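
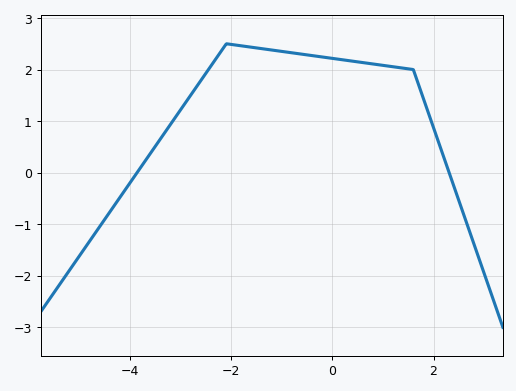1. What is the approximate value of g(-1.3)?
2.39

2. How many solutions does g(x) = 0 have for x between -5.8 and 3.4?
2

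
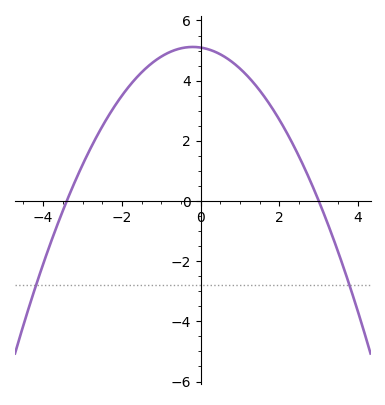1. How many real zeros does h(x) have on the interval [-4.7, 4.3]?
2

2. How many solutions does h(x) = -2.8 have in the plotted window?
2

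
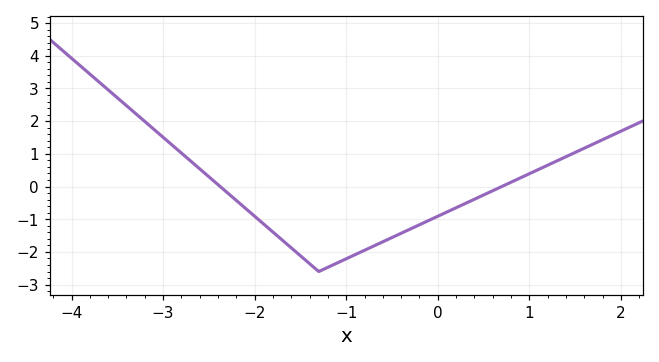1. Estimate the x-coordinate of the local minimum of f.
-1.3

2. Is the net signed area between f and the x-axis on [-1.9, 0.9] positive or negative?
negative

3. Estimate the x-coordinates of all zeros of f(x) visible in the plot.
-2.38, 0.699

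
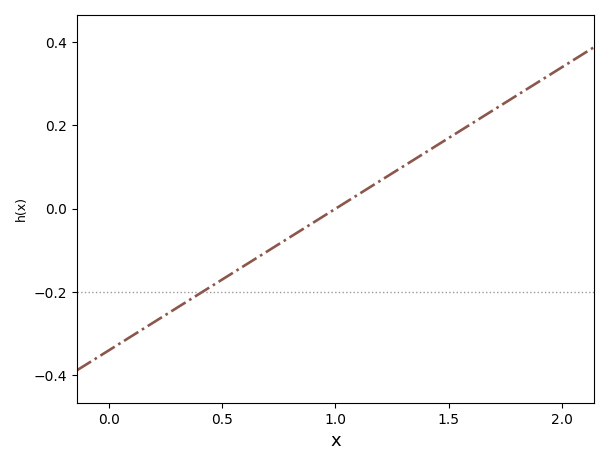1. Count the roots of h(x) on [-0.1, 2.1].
1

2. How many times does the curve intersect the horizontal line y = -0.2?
1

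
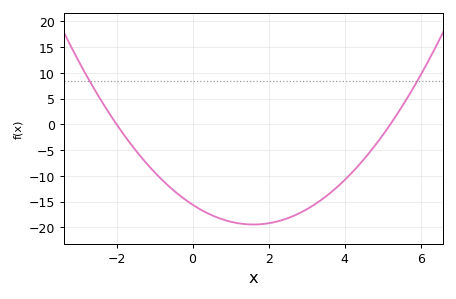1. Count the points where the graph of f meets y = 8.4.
2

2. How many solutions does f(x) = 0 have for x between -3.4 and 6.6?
2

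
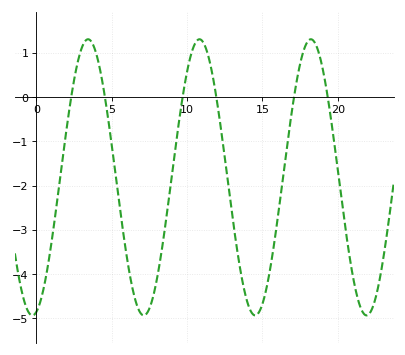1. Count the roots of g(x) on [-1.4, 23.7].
6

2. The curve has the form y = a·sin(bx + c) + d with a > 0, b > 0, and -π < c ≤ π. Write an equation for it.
y = 3.12sin(0.85x - 1.4) - 1.81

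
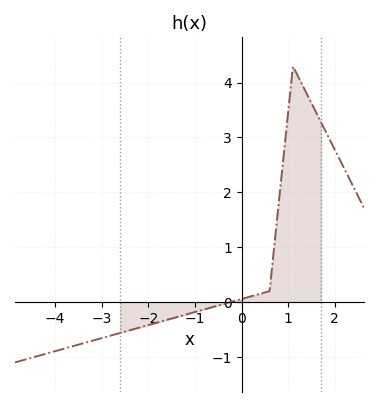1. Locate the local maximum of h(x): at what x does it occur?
1.1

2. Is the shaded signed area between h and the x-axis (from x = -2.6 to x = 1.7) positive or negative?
positive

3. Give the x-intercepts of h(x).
-0.24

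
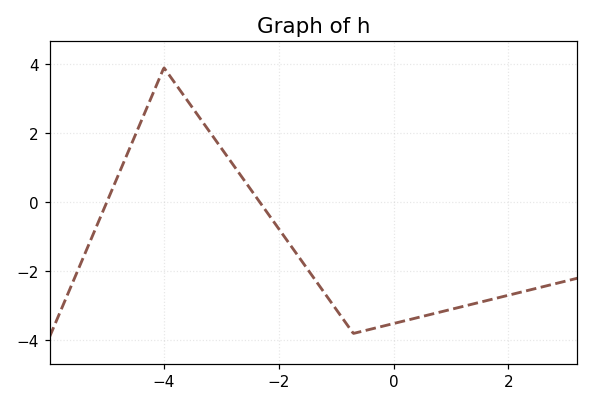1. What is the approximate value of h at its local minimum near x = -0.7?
-3.8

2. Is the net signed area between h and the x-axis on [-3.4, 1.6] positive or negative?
negative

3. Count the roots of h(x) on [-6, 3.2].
2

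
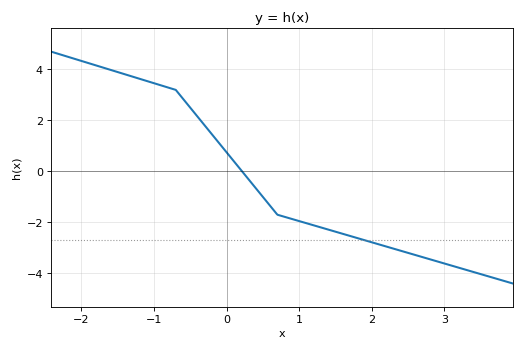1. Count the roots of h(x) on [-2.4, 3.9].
1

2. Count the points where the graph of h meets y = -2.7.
1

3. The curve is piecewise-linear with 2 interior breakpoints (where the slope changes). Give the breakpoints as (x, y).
(-0.7, 3.2); (0.7, -1.7)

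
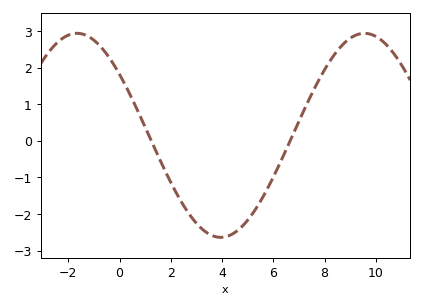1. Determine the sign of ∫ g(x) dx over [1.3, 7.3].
negative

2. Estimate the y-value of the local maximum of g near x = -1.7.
2.9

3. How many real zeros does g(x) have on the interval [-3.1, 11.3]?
2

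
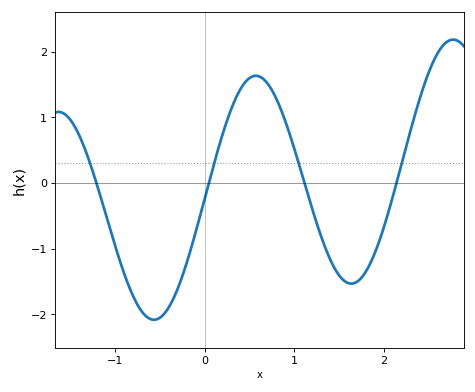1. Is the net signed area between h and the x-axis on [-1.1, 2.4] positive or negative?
negative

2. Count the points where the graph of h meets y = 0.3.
4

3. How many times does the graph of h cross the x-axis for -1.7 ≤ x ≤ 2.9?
4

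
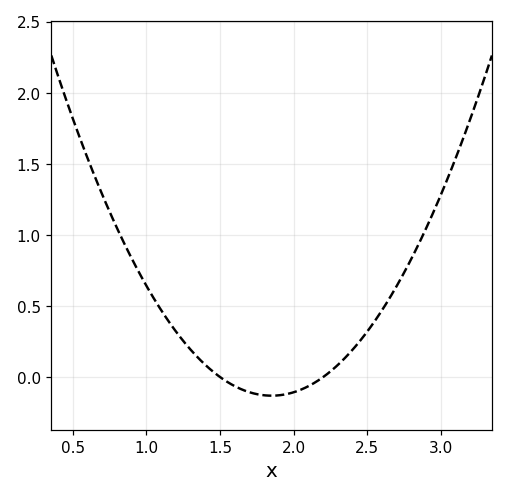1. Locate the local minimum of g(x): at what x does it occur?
1.85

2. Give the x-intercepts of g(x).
1.5, 2.2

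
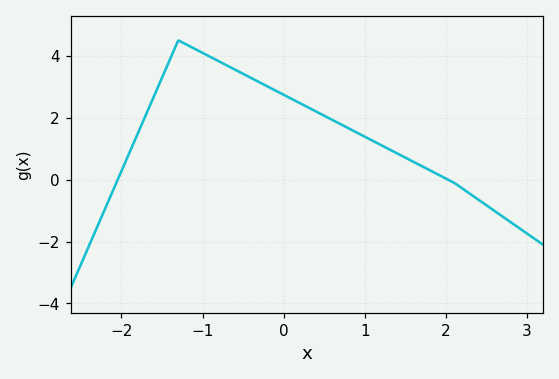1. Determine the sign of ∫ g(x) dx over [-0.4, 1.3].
positive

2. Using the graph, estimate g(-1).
4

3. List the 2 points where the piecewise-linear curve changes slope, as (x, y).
(-1.3, 4.5); (2.1, -0.1)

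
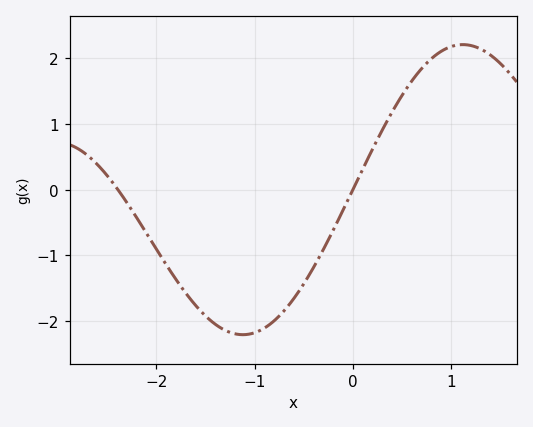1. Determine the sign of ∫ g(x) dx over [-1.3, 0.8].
negative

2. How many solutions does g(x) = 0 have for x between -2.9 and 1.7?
2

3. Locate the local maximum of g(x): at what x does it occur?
1.12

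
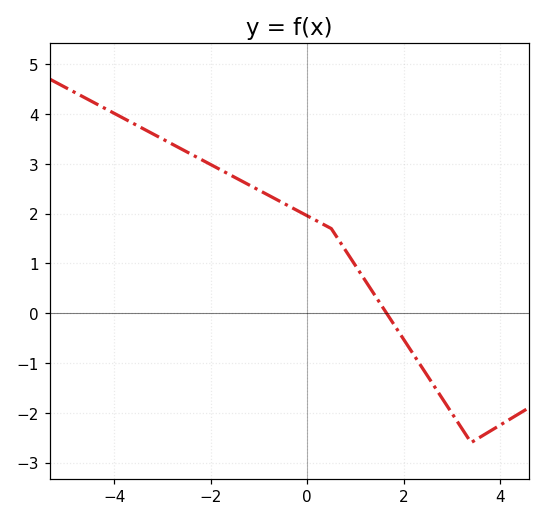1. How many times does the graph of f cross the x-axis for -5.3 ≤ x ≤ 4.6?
1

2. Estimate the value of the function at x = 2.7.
-1.56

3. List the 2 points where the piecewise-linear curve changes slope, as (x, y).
(0.5, 1.7); (3.4, -2.6)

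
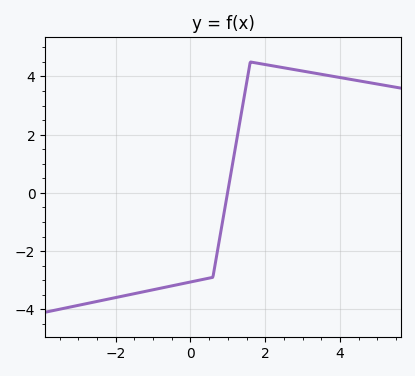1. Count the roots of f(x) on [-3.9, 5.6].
1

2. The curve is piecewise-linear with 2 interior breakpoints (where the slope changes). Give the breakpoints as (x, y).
(0.6, -2.9); (1.6, 4.5)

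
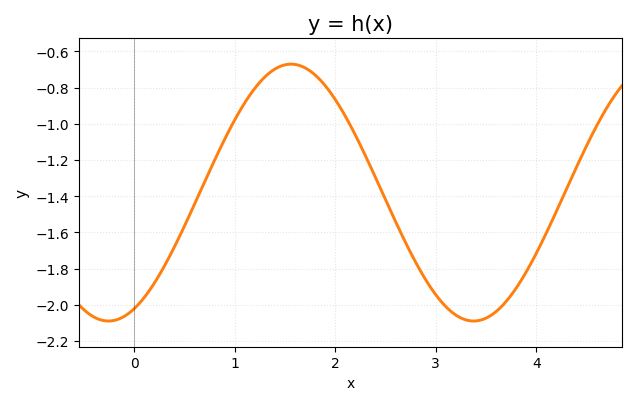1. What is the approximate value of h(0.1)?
-1.96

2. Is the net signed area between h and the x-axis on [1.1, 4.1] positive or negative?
negative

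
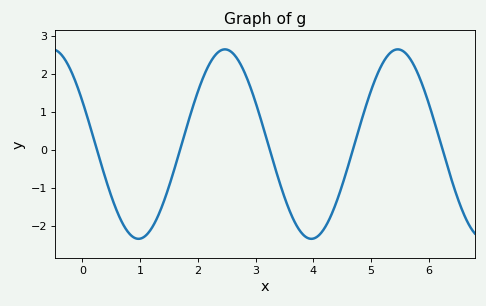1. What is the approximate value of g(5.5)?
2.63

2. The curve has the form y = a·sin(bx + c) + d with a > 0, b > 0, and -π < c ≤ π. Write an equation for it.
y = 2.49sin(2.1x + 2.67) + 0.15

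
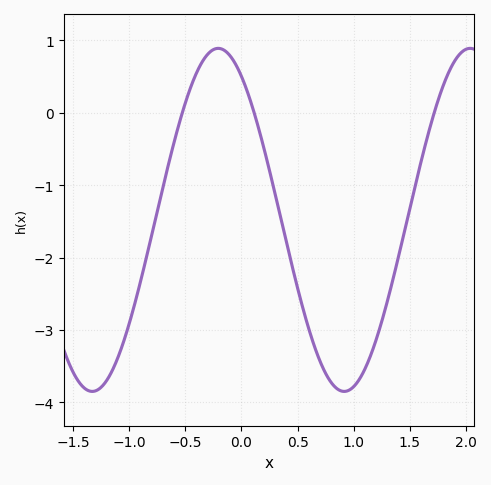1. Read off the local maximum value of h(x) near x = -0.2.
0.89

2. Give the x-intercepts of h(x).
-0.527, 0.113, 1.72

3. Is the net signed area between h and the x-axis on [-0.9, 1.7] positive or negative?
negative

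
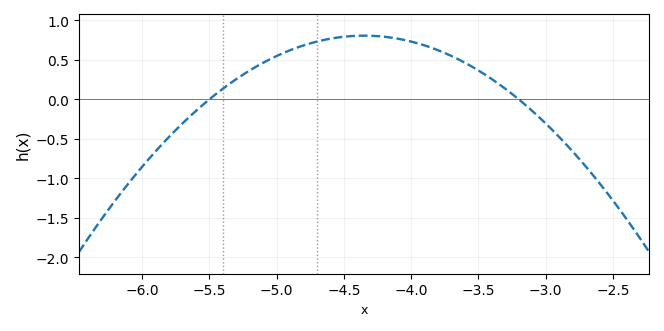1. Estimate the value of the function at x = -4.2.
0.8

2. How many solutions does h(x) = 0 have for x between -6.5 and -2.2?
2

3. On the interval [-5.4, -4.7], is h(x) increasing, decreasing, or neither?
increasing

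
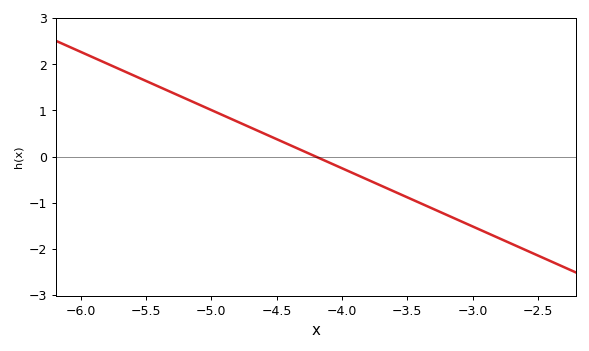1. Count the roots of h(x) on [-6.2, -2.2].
1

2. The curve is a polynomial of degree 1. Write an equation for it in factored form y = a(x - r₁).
y = -1.26(x + 4.2)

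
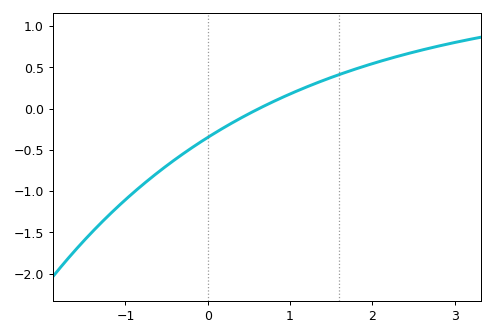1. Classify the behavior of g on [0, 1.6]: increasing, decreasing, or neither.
increasing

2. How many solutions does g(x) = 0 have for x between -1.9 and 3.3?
1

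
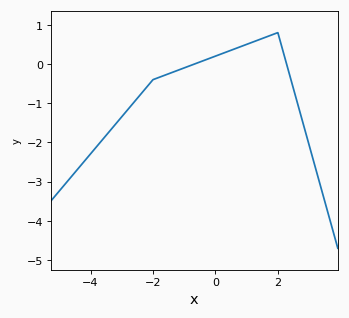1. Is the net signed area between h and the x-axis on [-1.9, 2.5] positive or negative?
positive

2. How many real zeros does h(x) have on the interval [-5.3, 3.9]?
2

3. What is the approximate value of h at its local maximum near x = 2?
0.8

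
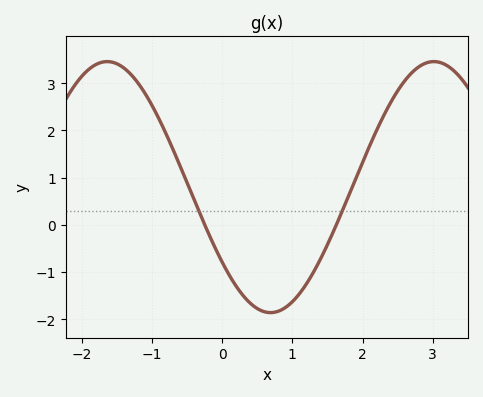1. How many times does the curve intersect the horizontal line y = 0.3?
2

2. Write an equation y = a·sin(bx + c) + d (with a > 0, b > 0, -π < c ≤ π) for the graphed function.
y = 2.66sin(1.35x - 2.5) + 0.8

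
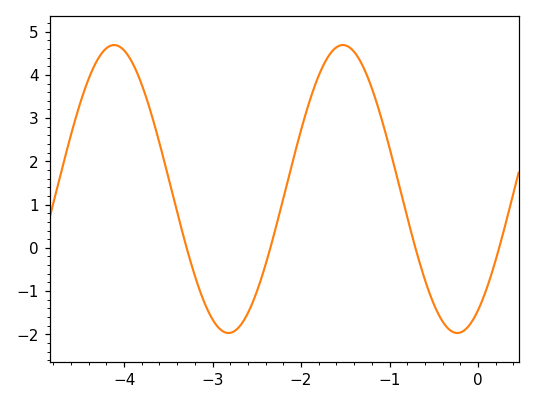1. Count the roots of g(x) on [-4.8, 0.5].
4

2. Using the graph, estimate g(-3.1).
-1.2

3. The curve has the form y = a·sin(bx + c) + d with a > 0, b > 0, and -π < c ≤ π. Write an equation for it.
y = 3.33sin(2.4x - 1) + 1.36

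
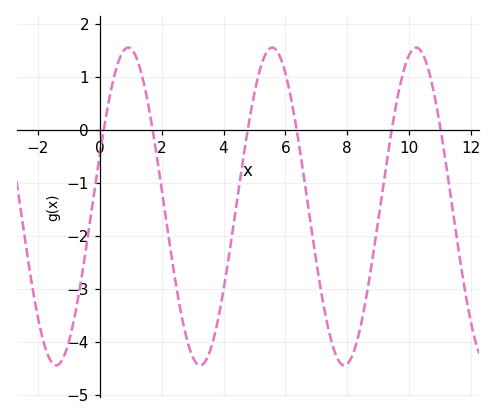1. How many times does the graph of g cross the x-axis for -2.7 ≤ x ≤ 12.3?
6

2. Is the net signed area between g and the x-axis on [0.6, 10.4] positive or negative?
negative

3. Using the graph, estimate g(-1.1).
-4.2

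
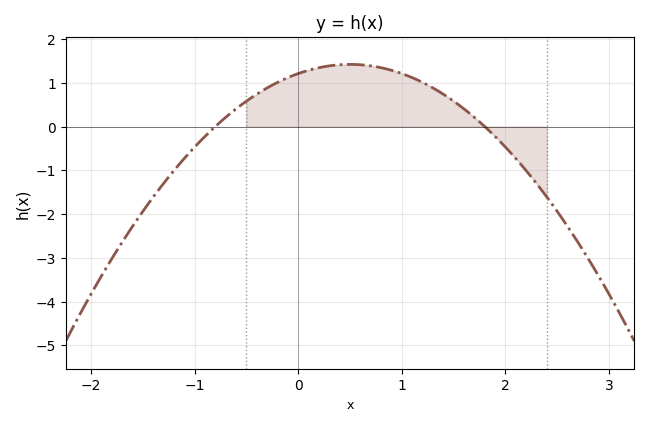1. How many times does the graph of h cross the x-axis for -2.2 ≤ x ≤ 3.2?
2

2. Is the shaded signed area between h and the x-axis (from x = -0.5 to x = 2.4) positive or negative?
positive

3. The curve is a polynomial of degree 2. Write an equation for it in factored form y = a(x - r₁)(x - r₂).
y = -0.84(x + 0.8)(x - 1.8)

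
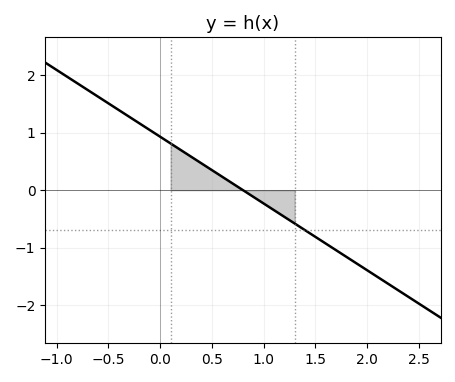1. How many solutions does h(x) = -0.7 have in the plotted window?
1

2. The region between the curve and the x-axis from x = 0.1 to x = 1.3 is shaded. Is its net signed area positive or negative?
positive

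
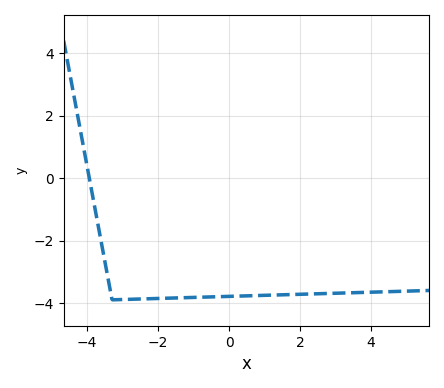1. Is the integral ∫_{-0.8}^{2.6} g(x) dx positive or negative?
negative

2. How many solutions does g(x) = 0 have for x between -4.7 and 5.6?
1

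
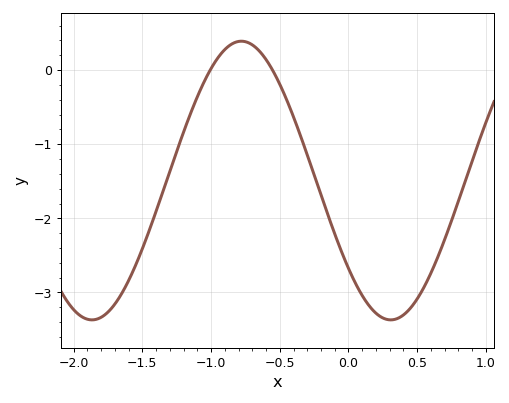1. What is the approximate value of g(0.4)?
-3.3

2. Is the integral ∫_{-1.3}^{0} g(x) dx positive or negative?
negative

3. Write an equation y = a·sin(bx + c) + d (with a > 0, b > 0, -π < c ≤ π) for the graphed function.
y = 1.88sin(2.9x - 2.5) - 1.49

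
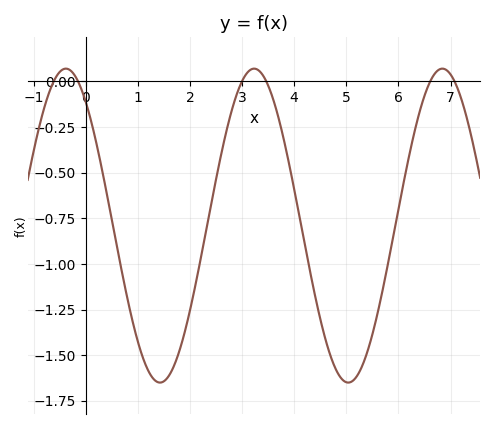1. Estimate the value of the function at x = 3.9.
-0.449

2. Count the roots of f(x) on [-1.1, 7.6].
6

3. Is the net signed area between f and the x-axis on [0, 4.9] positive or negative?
negative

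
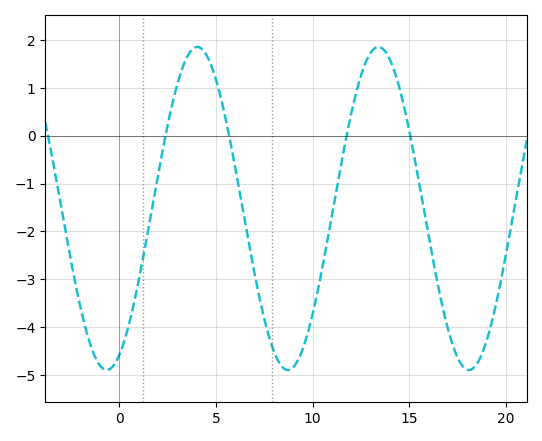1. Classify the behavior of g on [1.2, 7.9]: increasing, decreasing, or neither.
neither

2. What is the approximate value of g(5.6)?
0.151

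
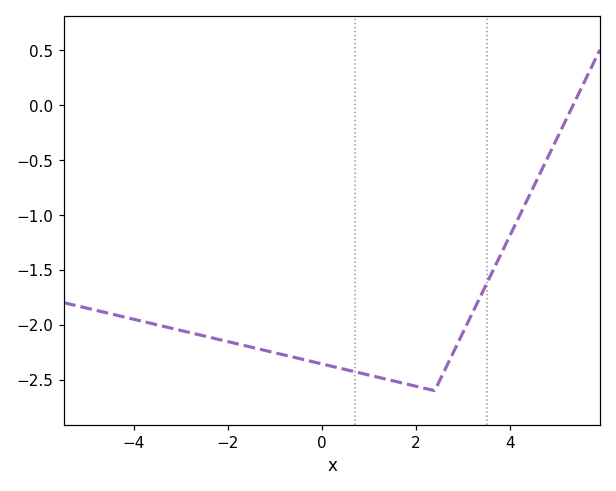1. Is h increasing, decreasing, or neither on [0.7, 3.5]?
neither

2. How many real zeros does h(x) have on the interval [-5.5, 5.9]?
1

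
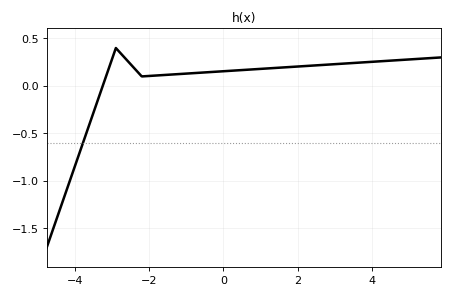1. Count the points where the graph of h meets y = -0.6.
1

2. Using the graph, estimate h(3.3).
0.25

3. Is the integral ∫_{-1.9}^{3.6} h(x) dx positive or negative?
positive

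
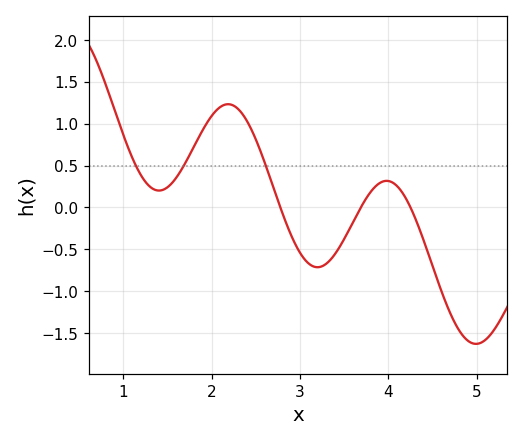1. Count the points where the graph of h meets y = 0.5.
3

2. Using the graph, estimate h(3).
-0.54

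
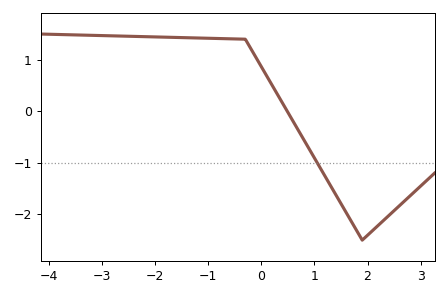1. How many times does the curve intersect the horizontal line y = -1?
1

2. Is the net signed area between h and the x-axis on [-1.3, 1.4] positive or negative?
positive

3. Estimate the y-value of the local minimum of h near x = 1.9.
-2.5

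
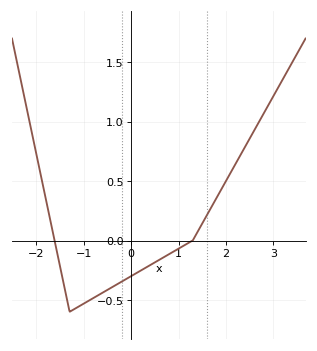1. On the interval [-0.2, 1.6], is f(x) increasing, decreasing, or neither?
increasing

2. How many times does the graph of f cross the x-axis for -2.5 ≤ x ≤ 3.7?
2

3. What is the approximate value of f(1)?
-0.069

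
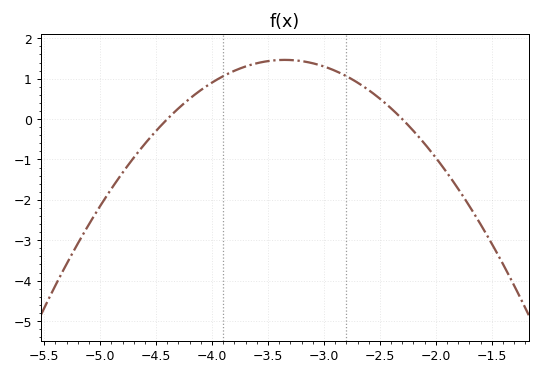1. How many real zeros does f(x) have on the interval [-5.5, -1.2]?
2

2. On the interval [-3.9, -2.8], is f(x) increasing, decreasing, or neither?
neither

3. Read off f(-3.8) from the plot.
1.2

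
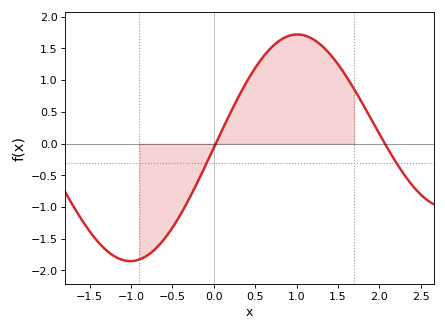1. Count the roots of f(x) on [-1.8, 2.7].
2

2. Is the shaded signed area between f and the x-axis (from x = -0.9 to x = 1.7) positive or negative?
positive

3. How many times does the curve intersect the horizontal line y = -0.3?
2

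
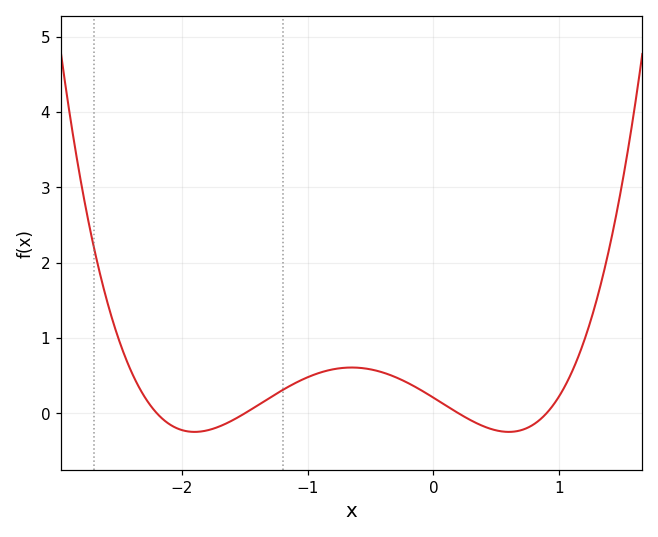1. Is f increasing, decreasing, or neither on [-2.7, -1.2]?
neither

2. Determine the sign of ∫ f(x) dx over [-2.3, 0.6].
positive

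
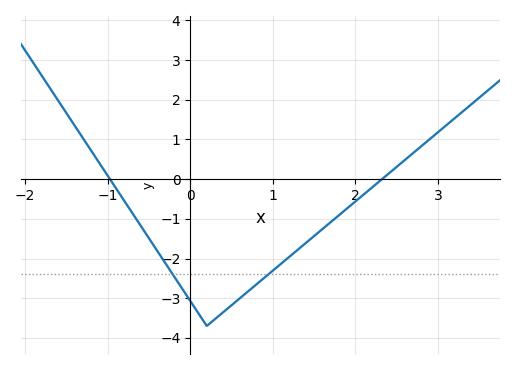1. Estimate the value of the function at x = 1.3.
-1.78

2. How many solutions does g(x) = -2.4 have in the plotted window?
2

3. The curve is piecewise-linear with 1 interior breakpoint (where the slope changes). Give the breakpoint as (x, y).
(0.2, -3.7)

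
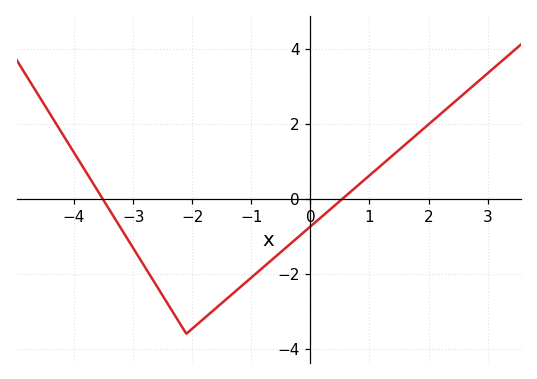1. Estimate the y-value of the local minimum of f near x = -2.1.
-3.6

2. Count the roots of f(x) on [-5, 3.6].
2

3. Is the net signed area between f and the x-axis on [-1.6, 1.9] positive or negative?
negative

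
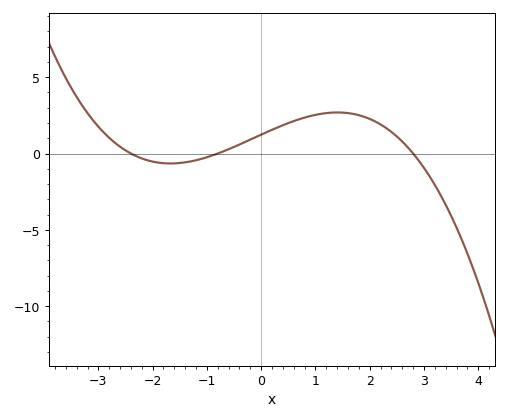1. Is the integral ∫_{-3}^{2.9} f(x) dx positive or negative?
positive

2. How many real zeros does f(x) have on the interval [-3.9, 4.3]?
3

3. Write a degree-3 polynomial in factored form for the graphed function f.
y = -0.23(x + 2.4)(x + 0.8)(x - 2.8)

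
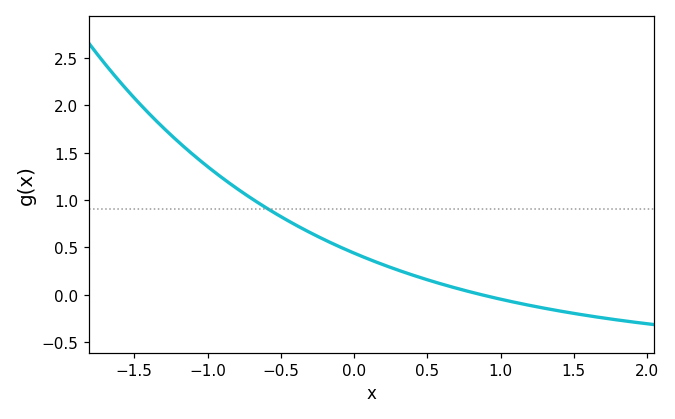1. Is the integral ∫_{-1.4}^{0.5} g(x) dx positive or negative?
positive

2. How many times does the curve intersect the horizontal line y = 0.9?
1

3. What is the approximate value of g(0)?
0.45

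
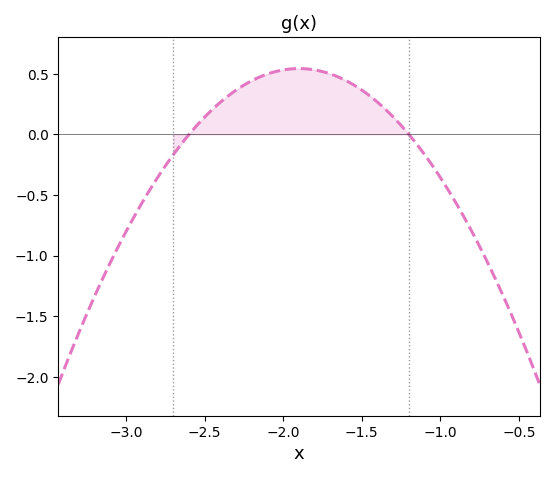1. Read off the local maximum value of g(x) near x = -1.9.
0.55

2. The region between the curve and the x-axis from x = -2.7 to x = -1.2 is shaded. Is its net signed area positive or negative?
positive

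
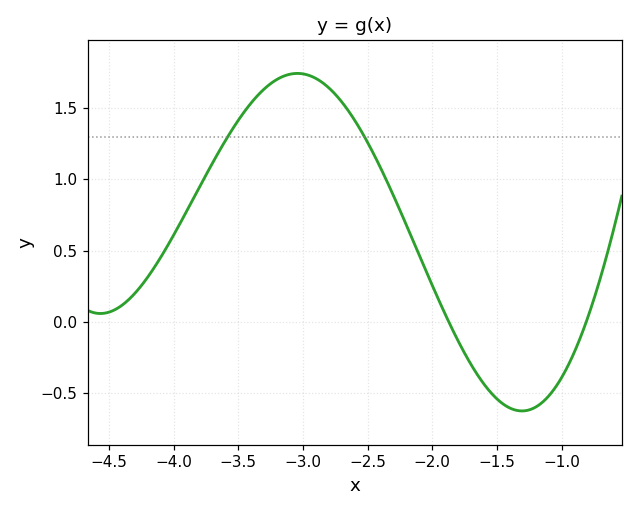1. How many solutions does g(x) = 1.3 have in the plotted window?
2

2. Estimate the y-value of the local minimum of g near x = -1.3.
-0.623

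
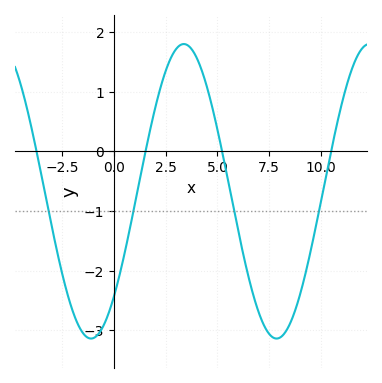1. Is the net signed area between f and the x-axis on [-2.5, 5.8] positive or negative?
negative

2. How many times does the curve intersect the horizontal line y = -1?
4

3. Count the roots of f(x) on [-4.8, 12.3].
4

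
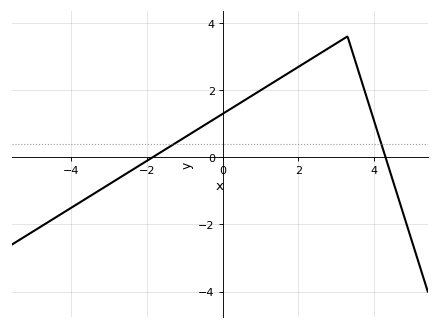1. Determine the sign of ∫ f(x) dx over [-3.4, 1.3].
positive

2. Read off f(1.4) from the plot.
2.2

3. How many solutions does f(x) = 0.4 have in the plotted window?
2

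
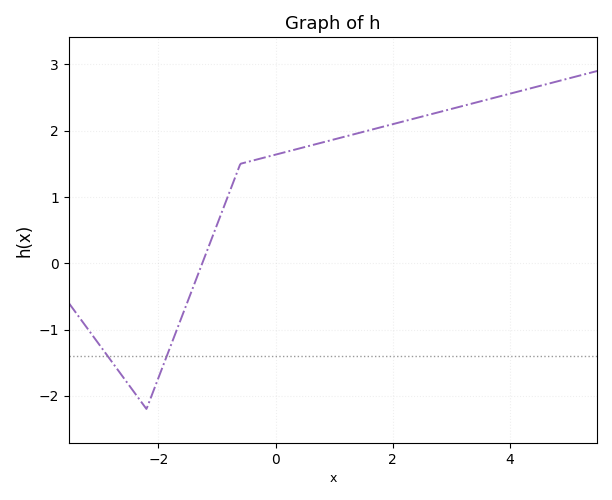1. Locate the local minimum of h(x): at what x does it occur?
-2.2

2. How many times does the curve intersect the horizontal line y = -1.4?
2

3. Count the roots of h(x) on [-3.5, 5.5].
1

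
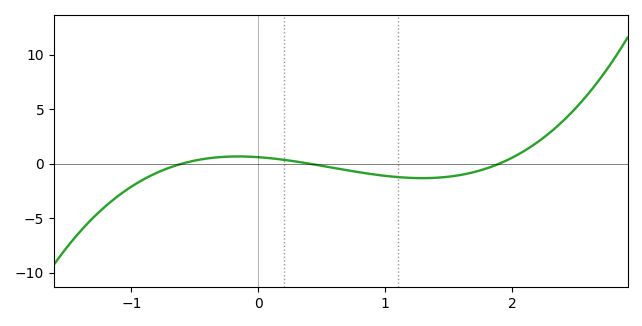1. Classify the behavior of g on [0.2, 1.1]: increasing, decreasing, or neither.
decreasing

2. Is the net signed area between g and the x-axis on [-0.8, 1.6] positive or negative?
negative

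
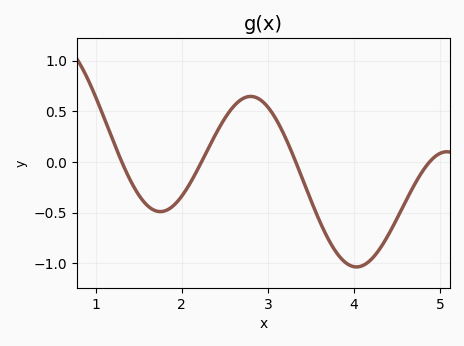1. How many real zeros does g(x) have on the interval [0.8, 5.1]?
4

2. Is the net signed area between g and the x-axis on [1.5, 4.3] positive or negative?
negative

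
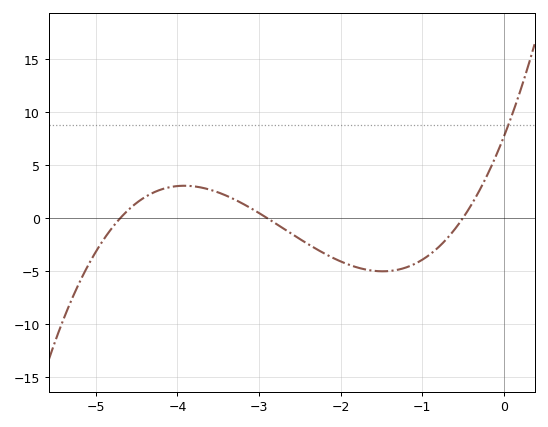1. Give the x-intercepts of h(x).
-4.7, -2.9, -0.5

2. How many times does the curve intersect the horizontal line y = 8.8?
1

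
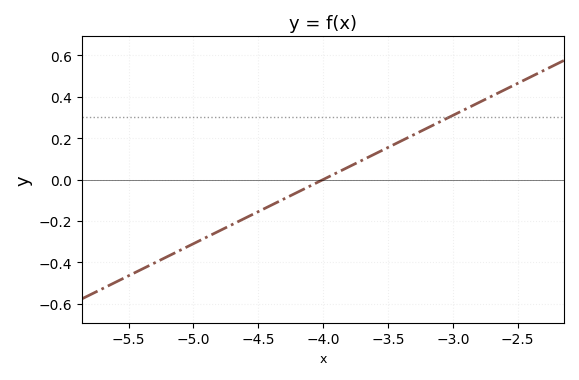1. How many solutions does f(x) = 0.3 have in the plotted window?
1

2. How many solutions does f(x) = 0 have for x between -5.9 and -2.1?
1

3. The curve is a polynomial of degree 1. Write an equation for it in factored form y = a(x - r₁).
y = 0.31(x + 4)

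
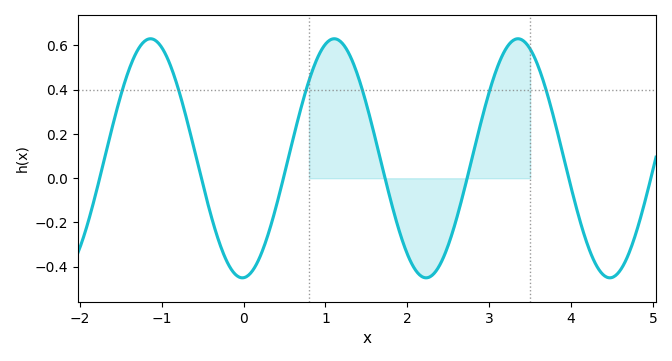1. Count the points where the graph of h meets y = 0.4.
6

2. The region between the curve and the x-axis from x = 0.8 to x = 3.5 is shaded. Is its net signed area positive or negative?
positive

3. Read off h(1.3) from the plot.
0.56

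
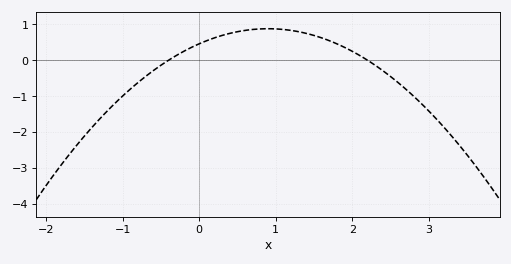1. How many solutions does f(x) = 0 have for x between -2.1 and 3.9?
2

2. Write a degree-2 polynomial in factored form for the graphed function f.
y = -0.52(x + 0.4)(x - 2.2)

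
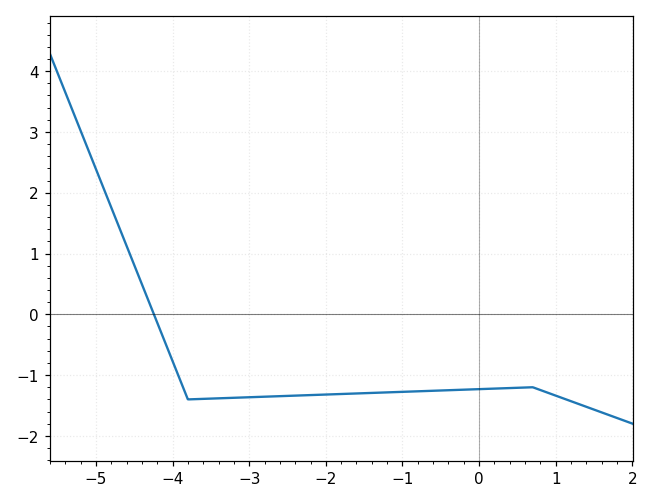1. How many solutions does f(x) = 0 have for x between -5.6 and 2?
1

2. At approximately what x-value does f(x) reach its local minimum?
-3.8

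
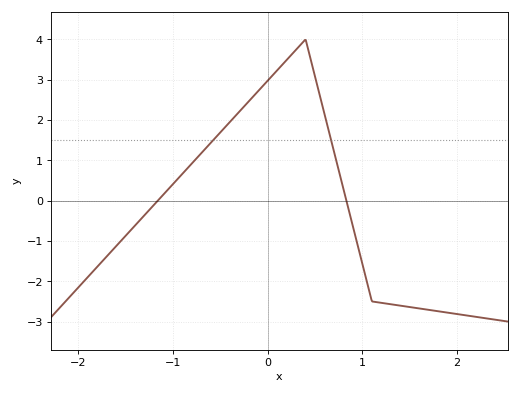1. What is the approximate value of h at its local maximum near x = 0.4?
4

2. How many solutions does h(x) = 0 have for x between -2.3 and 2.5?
2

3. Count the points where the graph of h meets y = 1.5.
2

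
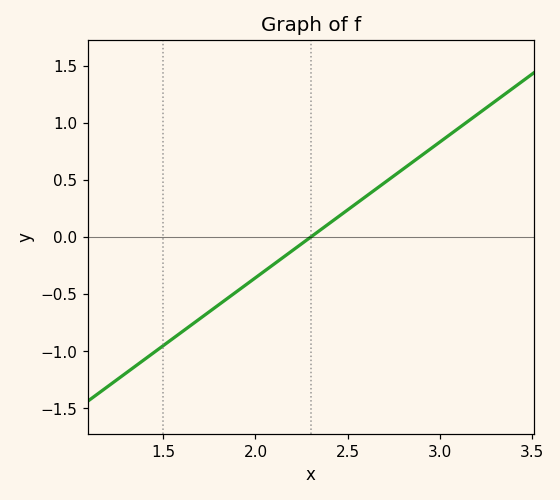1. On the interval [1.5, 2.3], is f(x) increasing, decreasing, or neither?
increasing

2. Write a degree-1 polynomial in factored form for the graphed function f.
y = 1.19(x - 2.3)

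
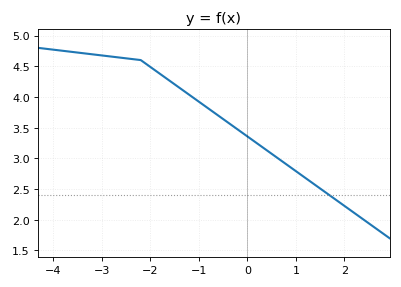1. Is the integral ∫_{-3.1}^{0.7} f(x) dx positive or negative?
positive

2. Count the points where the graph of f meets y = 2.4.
1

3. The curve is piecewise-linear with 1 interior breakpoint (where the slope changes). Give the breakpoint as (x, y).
(-2.2, 4.6)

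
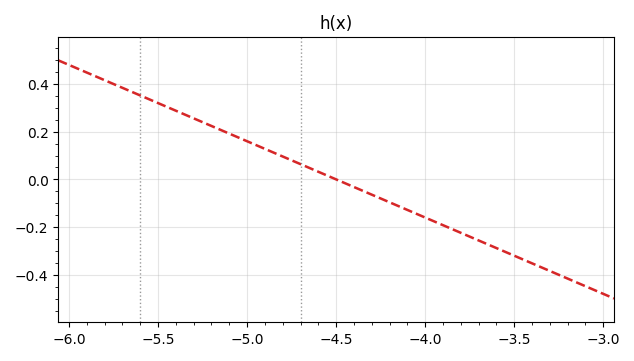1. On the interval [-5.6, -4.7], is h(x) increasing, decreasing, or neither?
decreasing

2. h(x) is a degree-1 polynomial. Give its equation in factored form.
y = -0.32(x + 4.5)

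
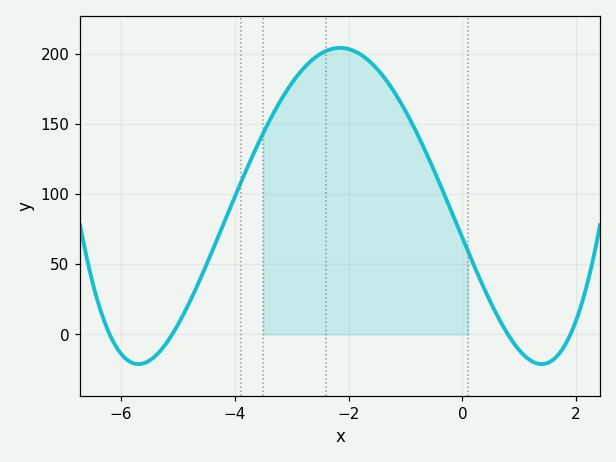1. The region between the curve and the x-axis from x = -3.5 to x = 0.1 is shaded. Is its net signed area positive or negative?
positive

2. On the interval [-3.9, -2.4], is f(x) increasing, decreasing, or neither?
increasing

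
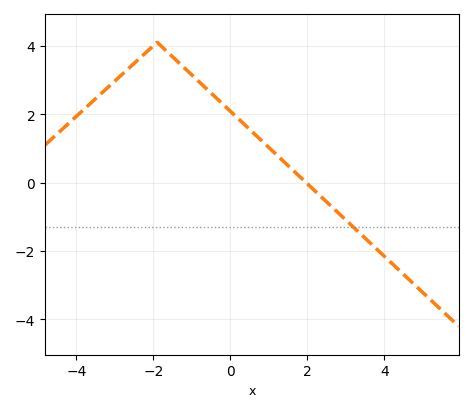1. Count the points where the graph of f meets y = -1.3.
1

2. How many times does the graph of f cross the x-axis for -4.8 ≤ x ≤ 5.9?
1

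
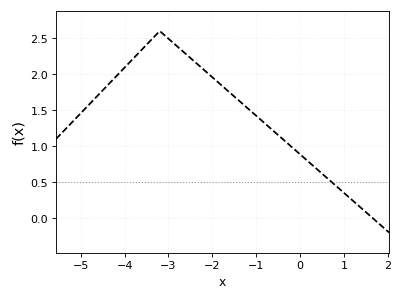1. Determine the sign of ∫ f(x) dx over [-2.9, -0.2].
positive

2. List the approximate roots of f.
1.66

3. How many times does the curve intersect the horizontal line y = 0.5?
1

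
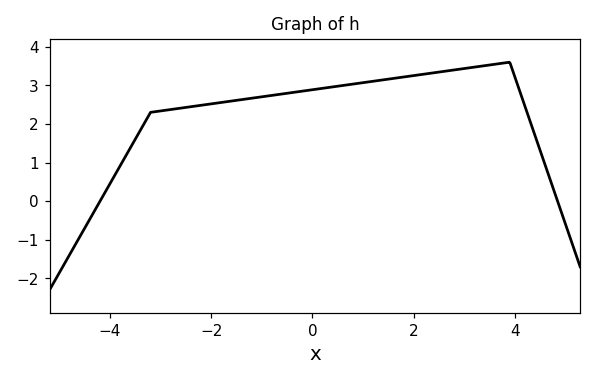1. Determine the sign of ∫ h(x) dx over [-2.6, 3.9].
positive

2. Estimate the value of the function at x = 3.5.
3.5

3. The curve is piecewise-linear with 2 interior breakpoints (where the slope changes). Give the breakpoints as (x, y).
(-3.2, 2.3); (3.9, 3.6)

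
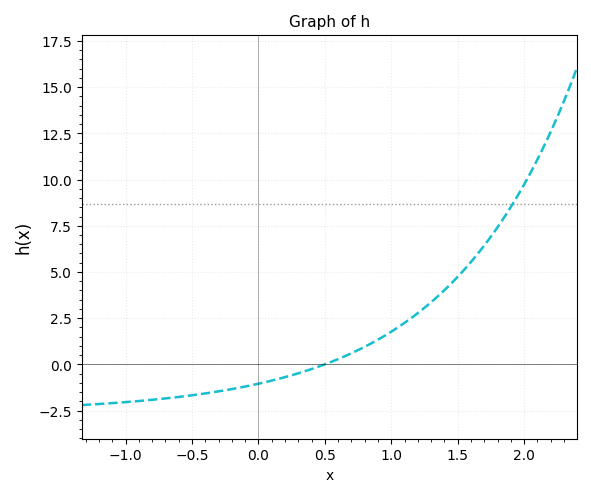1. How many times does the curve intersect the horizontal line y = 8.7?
1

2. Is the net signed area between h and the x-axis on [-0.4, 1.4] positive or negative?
positive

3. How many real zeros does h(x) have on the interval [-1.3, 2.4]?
1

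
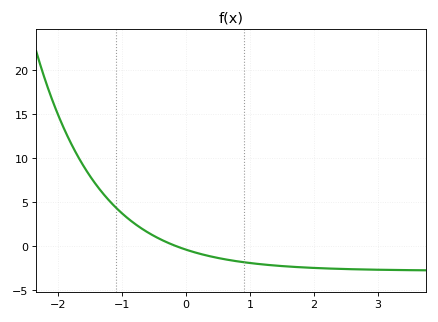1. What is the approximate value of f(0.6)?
-1.47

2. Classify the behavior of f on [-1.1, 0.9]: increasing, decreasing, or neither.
decreasing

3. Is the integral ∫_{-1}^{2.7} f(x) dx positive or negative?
negative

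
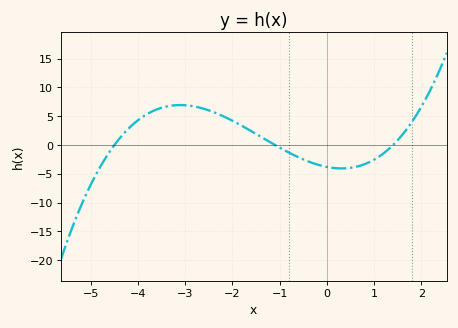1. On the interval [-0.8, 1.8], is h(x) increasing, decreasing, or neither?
neither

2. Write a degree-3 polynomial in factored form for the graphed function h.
y = 0.55(x + 4.5)(x + 1.1)(x - 1.4)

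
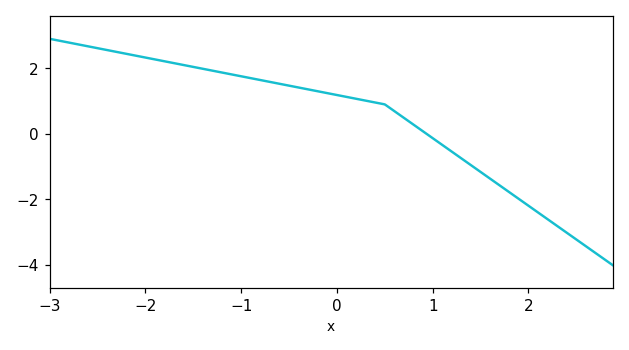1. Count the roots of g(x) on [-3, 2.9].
1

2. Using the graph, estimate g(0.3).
1.01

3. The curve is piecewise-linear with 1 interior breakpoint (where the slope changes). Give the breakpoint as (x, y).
(0.5, 0.9)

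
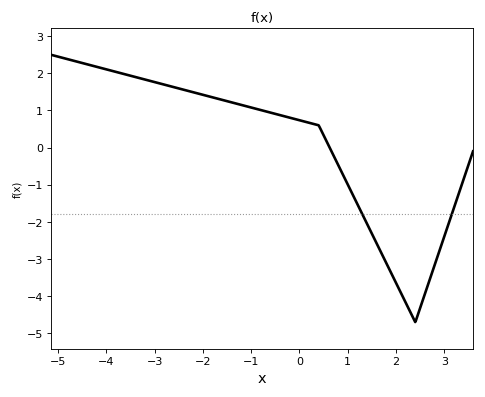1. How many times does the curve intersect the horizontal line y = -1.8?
2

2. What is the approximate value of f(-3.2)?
1.83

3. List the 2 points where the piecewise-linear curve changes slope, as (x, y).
(0.4, 0.6); (2.4, -4.7)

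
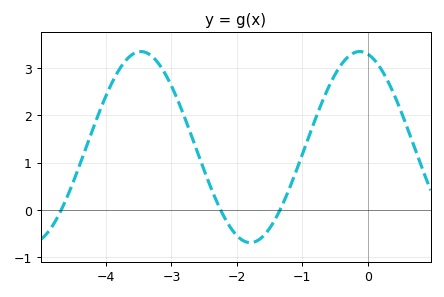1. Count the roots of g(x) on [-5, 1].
3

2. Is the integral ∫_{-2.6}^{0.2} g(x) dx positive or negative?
positive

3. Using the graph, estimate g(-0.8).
1.9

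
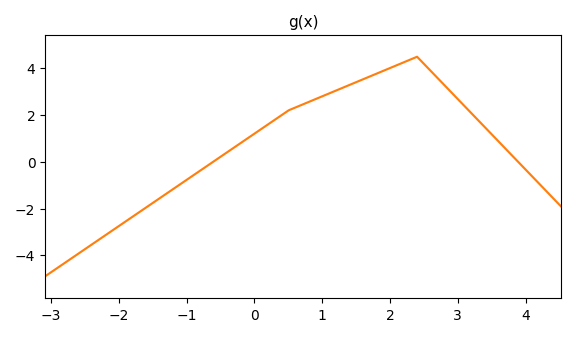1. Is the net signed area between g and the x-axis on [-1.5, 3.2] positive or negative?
positive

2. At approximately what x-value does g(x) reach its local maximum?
2.4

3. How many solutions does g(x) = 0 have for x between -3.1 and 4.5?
2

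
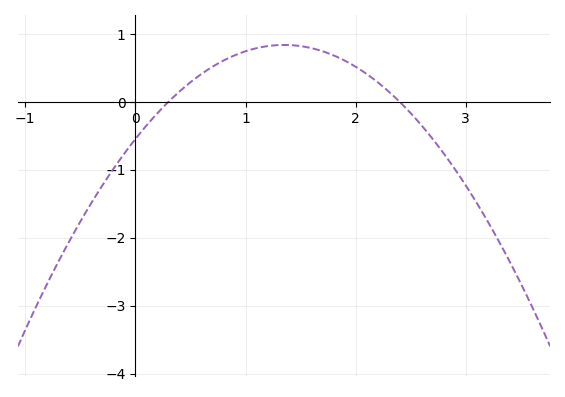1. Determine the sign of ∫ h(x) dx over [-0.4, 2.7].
positive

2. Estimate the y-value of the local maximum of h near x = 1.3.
0.838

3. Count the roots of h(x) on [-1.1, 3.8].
2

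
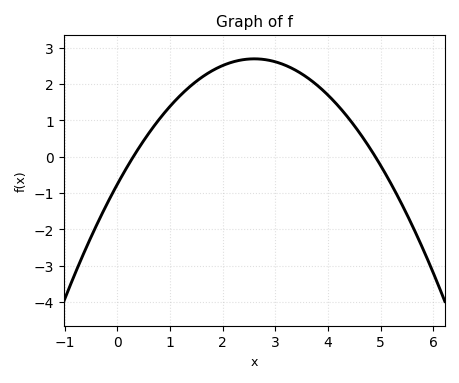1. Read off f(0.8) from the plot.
1.05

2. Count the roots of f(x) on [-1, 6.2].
2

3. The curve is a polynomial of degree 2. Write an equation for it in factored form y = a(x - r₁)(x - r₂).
y = -0.51(x - 0.3)(x - 4.9)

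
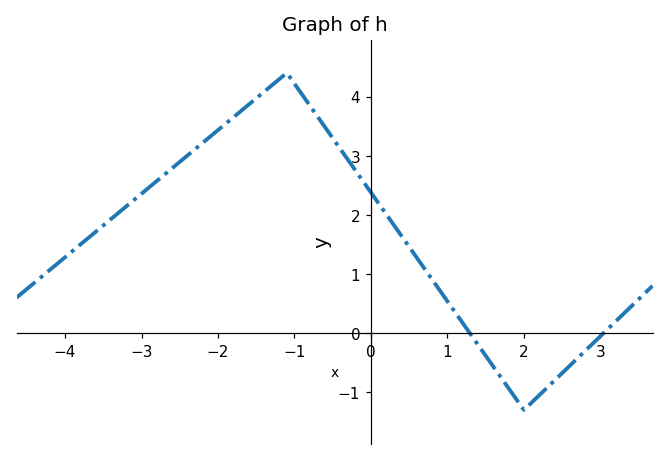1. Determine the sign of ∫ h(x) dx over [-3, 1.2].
positive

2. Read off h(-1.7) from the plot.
3.8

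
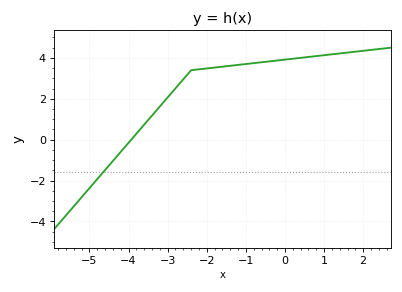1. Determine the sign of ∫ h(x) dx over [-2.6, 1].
positive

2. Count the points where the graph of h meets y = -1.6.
1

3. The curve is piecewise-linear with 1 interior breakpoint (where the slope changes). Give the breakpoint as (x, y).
(-2.4, 3.4)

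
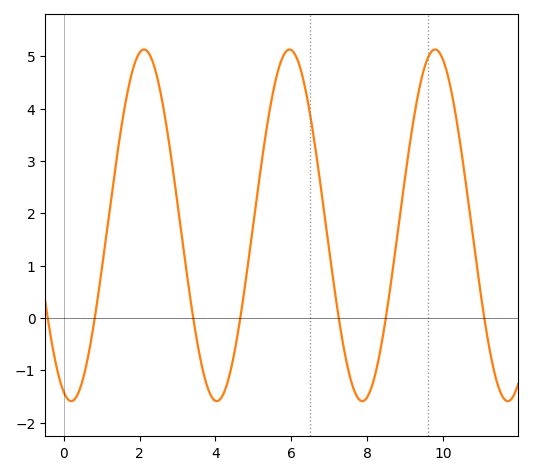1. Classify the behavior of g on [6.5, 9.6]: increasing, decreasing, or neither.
neither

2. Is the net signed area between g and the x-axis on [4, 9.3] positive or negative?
positive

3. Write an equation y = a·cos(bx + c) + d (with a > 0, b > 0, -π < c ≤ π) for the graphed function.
y = 3.36cos(1.64x + 2.81) + 1.77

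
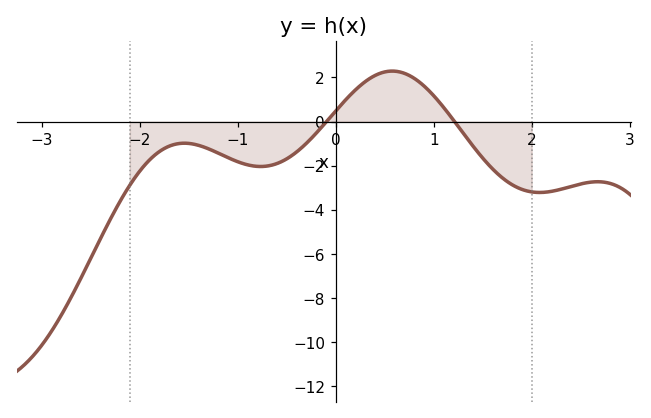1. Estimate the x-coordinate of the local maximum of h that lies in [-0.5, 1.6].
0.6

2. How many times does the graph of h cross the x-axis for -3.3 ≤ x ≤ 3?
2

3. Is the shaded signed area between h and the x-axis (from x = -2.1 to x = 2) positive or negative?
negative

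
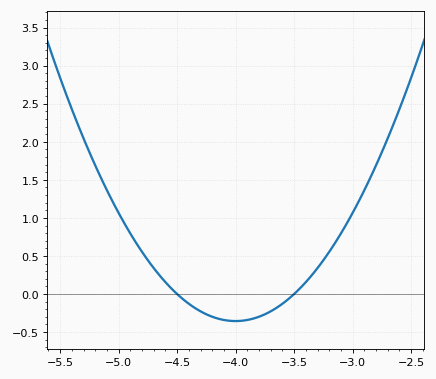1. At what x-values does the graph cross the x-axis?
-4.5, -3.5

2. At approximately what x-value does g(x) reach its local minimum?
-4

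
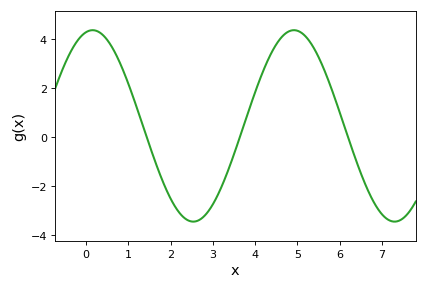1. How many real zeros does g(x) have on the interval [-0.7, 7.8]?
3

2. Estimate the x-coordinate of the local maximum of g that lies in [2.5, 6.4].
4.92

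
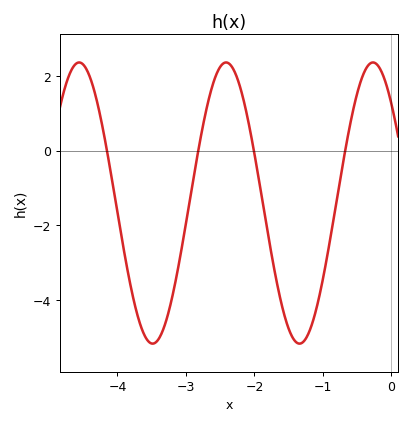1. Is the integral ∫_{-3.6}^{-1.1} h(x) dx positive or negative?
negative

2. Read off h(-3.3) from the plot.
-4.6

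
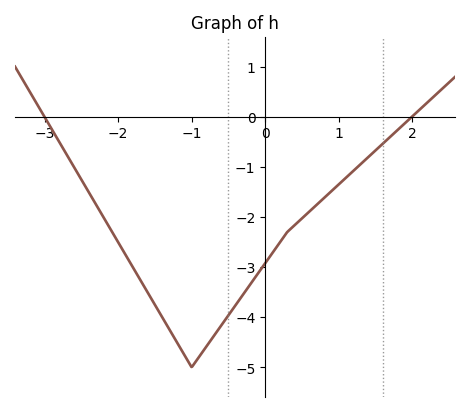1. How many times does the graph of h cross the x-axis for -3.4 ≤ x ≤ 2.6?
2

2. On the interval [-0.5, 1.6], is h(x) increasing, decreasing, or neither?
increasing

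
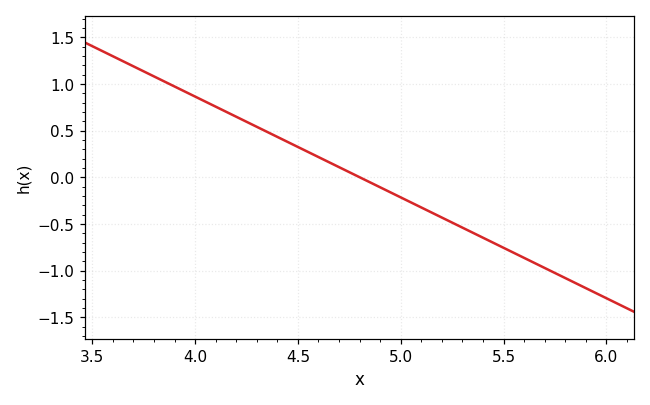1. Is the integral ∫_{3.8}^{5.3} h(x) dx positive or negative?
positive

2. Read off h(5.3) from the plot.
-0.55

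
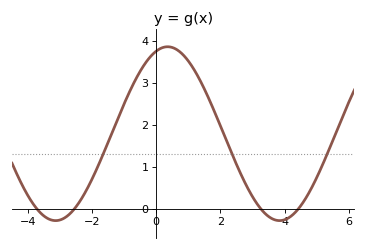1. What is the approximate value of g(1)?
3.52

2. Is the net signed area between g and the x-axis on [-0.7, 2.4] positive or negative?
positive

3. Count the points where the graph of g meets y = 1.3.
3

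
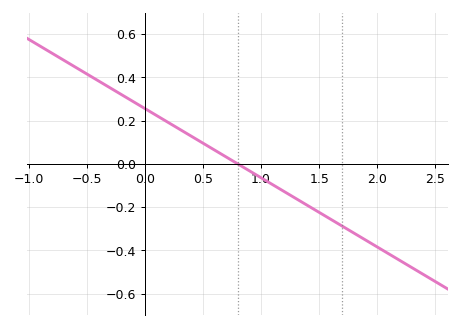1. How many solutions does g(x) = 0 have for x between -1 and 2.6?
1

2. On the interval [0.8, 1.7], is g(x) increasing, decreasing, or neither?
decreasing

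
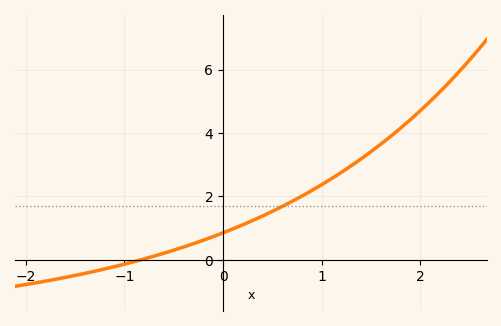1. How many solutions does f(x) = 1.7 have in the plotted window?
1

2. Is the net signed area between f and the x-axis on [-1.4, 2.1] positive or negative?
positive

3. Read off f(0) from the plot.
0.85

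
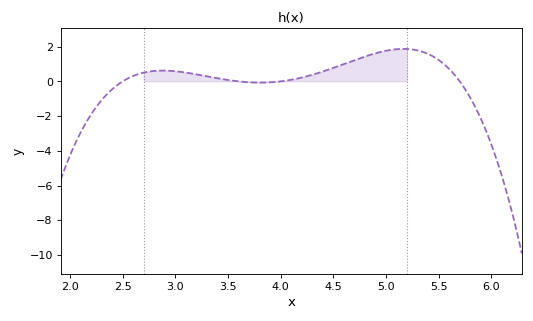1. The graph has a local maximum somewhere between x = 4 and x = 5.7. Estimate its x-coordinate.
5.17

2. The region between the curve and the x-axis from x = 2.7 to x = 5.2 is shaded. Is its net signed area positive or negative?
positive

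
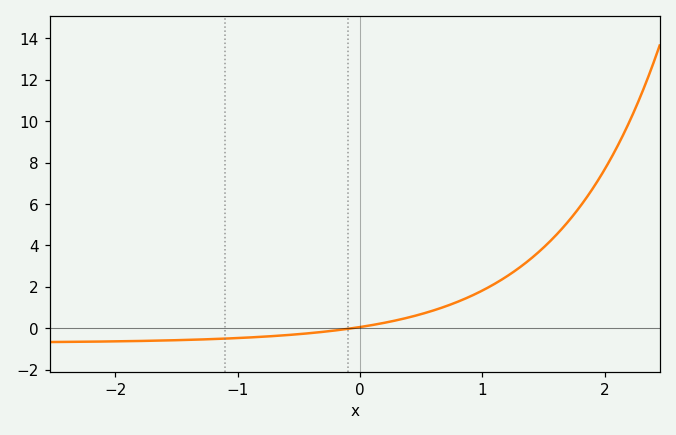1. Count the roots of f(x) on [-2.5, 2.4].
1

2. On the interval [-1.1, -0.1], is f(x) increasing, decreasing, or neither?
increasing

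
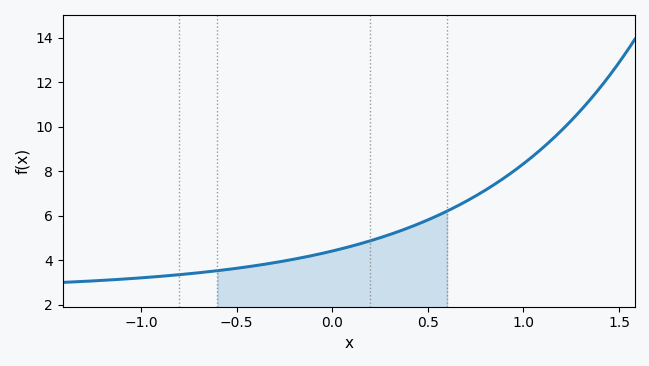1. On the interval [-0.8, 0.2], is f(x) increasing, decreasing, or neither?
increasing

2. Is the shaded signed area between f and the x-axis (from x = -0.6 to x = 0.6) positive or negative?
positive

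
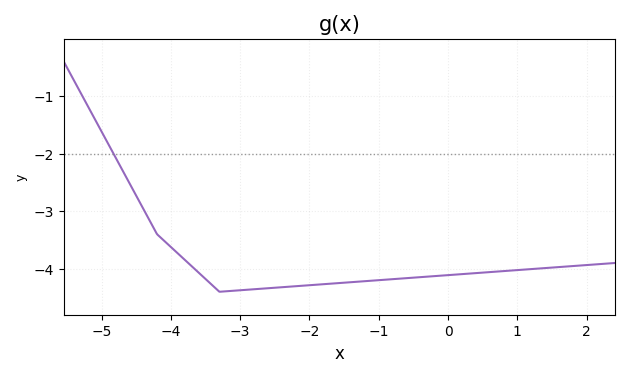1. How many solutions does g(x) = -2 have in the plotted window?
1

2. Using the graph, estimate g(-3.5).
-4.2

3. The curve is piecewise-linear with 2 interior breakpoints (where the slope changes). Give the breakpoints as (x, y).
(-4.2, -3.4); (-3.3, -4.4)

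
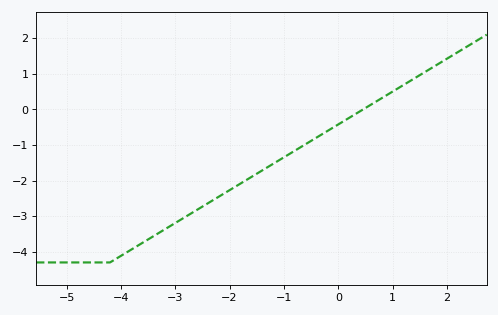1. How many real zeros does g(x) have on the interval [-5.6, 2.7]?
1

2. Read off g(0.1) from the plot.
-0.3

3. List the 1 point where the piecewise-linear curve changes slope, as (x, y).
(-4.2, -4.3)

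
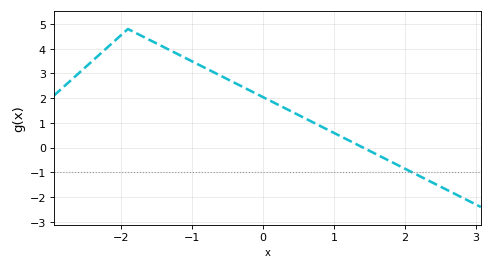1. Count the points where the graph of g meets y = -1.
1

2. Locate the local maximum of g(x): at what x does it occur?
-1.9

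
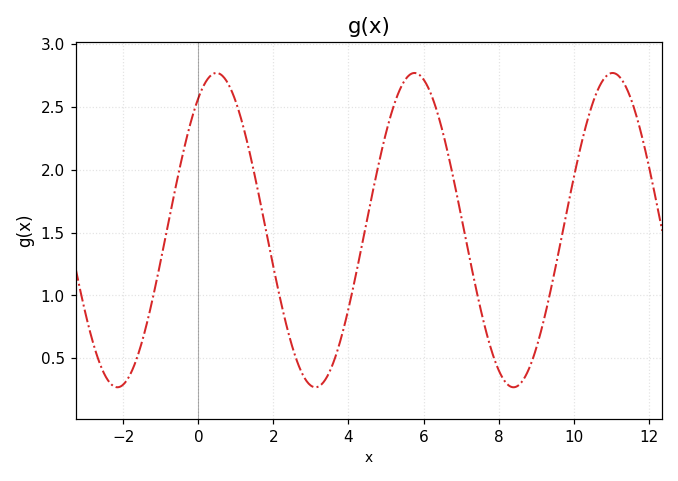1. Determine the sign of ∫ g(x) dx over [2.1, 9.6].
positive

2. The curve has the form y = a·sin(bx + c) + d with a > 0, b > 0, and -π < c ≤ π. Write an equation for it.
y = 1.25sin(1.19x + 1) + 1.52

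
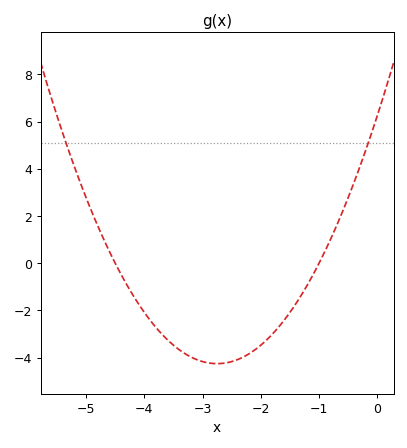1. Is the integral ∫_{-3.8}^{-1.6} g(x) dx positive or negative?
negative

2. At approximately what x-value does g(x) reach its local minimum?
-2.75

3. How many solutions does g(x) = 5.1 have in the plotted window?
2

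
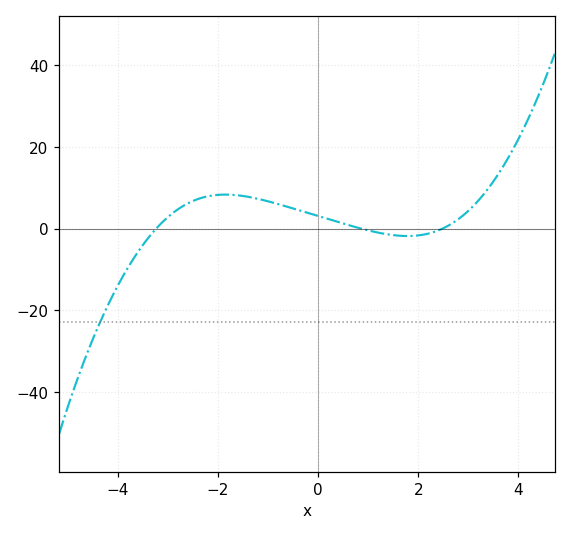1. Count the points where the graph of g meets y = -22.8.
1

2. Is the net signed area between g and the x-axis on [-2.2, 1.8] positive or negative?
positive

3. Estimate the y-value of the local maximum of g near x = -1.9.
8.33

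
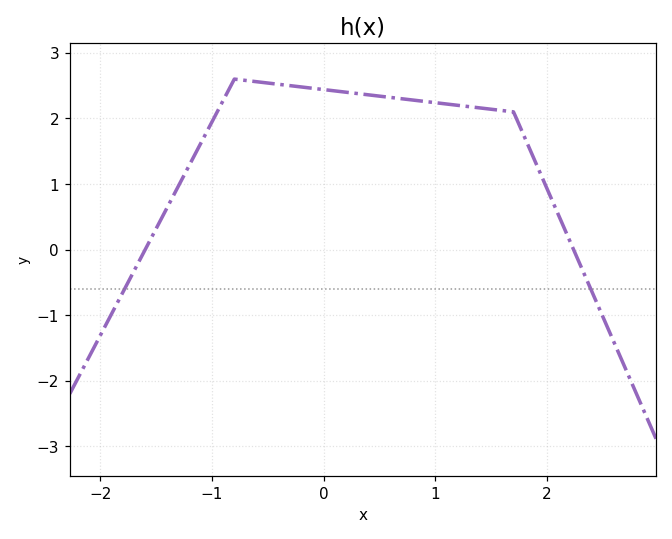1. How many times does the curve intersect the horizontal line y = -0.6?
2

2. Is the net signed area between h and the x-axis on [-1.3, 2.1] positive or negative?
positive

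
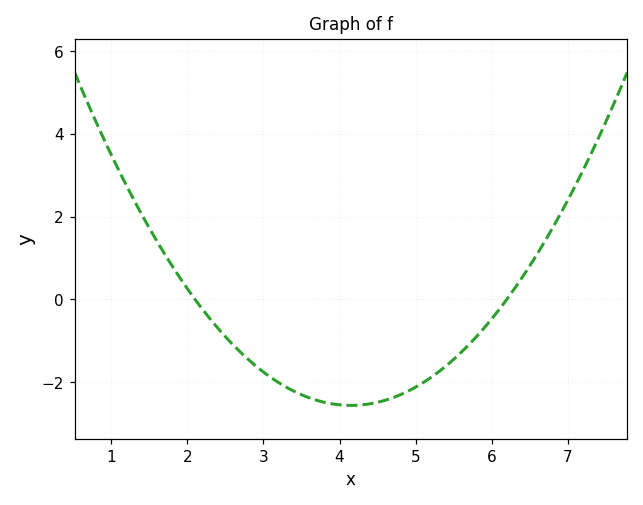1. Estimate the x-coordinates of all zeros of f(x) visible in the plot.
2.1, 6.2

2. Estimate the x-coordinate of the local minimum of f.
4.2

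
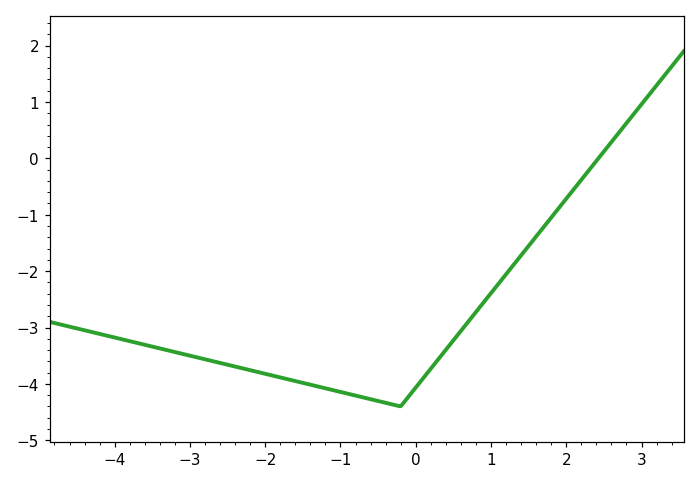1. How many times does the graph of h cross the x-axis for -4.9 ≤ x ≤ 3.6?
1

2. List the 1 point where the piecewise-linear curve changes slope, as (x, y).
(-0.2, -4.4)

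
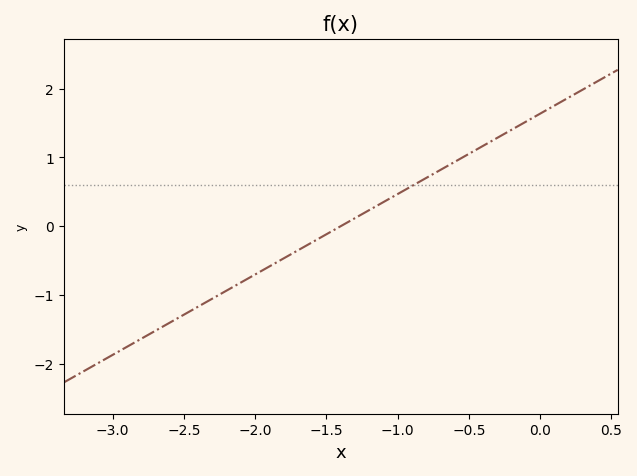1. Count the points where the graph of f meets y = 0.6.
1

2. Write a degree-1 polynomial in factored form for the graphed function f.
y = 1.17(x + 1.4)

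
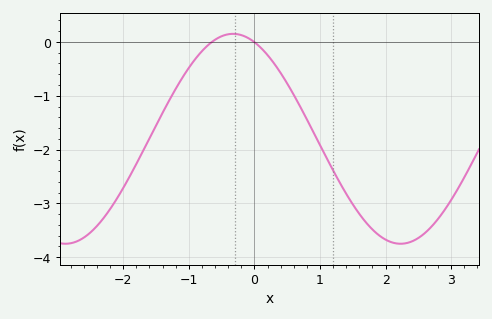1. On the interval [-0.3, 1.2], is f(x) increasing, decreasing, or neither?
decreasing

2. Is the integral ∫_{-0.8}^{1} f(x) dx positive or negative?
negative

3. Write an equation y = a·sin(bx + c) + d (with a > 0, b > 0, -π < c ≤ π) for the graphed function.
y = 1.95sin(1.2x + 2) - 1.8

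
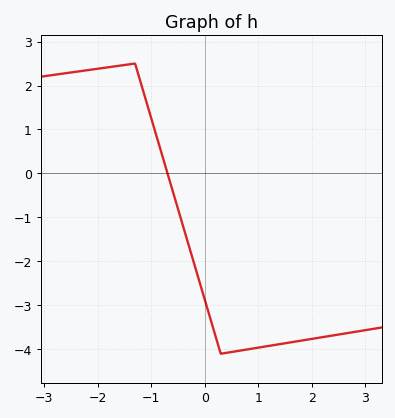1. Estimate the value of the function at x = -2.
2.4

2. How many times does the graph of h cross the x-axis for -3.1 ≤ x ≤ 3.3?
1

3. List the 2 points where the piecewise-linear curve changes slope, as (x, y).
(-1.3, 2.5); (0.3, -4.1)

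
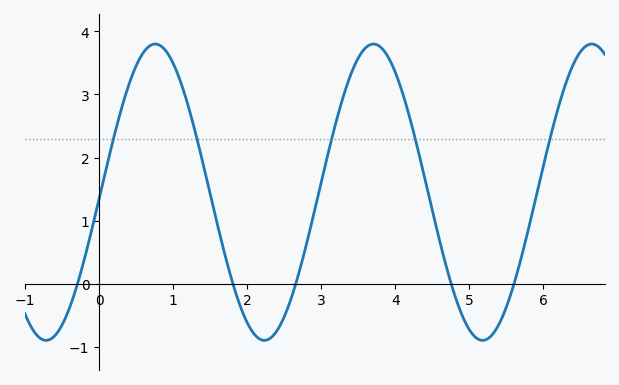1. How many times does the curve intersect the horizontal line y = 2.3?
5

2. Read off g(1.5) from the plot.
1.4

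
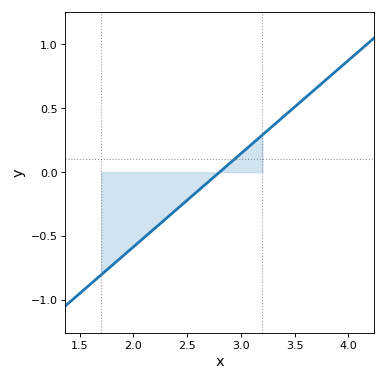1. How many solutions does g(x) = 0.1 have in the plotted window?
1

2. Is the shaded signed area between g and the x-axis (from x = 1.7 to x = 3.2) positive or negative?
negative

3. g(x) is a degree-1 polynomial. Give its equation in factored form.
y = 0.73(x - 2.8)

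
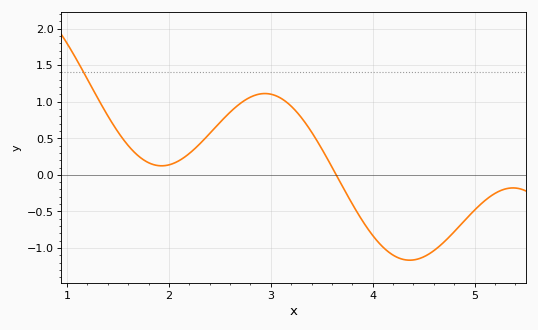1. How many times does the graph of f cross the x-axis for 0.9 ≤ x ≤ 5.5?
1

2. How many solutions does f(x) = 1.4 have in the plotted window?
1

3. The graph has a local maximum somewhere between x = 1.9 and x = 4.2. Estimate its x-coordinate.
2.9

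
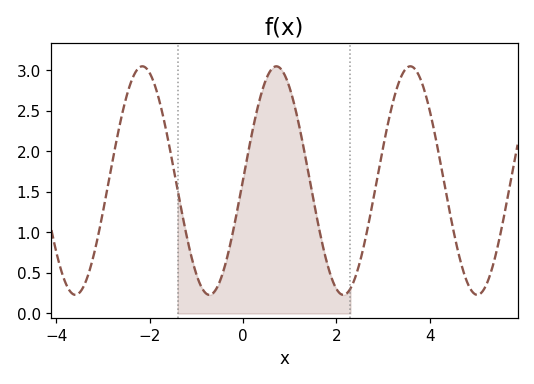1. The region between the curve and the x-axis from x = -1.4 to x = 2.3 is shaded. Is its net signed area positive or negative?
positive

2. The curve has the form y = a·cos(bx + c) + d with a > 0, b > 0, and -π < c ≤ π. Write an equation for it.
y = 1.41cos(2.19x - 1.56) + 1.64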